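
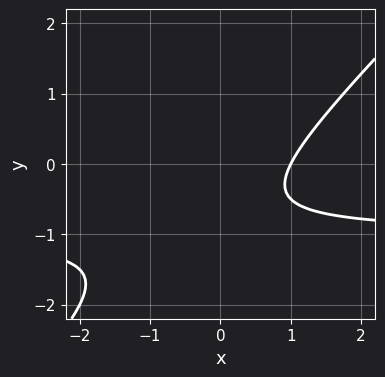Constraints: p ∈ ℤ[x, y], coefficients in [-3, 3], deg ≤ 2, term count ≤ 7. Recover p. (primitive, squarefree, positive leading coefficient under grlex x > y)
2*x*y - 2*y^2 + 2*x - 3*y - 2

1. Degree: no degree-1 curve has this shape, so deg p = 2.
2. From the visible intercepts: it crosses the x-axis at the gridline x = 1; it misses every integer gridline on the y-axis.
3. Matching integer coefficients to the picture gives p.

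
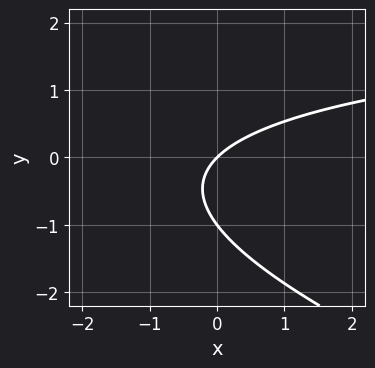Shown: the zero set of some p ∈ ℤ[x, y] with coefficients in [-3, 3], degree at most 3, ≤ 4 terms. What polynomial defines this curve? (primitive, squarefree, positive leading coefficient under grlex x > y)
First, degree: the shape is more complex than any degree-1 curve, so deg p = 2.
Then, checking where it meets the axes: it crosses the x-axis at the gridline x = 0; among the integer gridlines, it crosses the y-axis at y ∈ {-1, 0}.
Finally, assembling these constraints gives the stated polynomial.

x*y + 3*y^2 - 3*x + 3*y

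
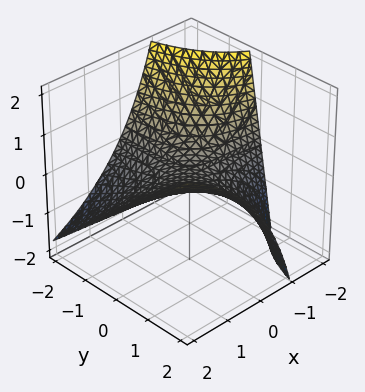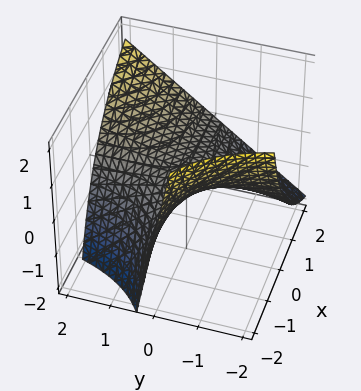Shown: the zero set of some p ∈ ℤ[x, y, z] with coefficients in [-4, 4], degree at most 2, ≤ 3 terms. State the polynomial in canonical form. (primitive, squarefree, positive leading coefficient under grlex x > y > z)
First, deg p = 2. The shape is more complex than any degree-1 surface.
Then, against the integer gridlines: it crosses the z-axis at the gridline z = 0; every point of the y-axis in the box is on the surface; every point of the x-axis in the box is on the surface.
Finally, putting this together gives p.

2*x*y - x*z - 3*z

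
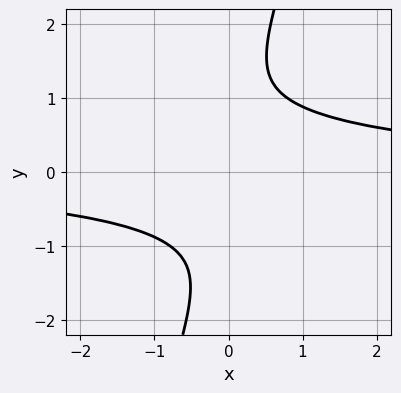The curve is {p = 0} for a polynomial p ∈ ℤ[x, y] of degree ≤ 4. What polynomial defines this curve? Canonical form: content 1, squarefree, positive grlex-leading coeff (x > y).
x^2*y^2 + 3*x*y^3 - y^4 + y^2 - 3

First, degree: no degree-3 curve has this shape, so deg p = 4.
Next, against the integer gridlines: it misses every integer gridline on the y-axis; the curve avoids every integer x-axis point in the box.
Finally, putting this together gives p.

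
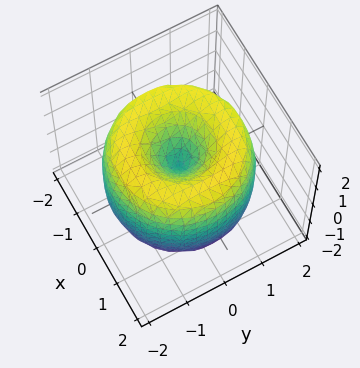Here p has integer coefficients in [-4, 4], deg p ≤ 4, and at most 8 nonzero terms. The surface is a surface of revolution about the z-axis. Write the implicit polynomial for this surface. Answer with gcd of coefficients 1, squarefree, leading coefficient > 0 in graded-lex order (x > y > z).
x^4 + 2*x^2*y^2 + y^4 - 3*x^2 - 3*y^2 + z^2

First, the degree is 4 — a generic line meets the surface in up to 4 points.
Next, symmetries: the z-axis is an axis of rotation, so x and y enter only as x² + y².
Then, checking where it meets the axes: a circular section at z = 1 has radius between 0 and 1; it meets the y-axis at y = 0 (among the integer gridlines).
Finally, putting this together gives p.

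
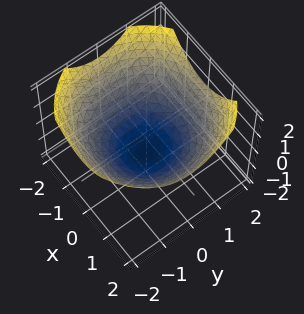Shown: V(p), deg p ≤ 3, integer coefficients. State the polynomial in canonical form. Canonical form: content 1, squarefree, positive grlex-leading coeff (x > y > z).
(a) deg p = 2. The shape is more complex than any degree-1 surface.
(b) Symmetries: every cross-section ⟂ z is a circle, so x, y appear only via x² + y².
(c) Checking where it meets the axes: a circular section at z = 0 has radius between 1 and 2; it meets the z-axis at z = -1 (among the integer gridlines).
(d) These observations pin down the coefficients.

x^2 + y^2 - 2*z - 2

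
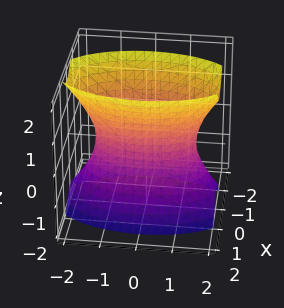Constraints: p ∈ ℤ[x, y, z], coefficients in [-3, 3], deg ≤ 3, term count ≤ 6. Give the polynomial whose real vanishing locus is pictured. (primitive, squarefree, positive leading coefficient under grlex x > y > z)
3*x^2 + y^2 - z^2 - 2

The degree is 2 — an hourglass — one-sheet hyperboloid; a quadric.
Symmetries: it's symmetric under x → −x, forcing even powers of x; mirror symmetry z ↦ −z ⇒ only even powers of z; the y ↦ −y reflection is a symmetry, so y appears only in even powers.
Observable constraints: the surface avoids every integer z-axis point in the box.
Fitting integer coefficients to these (and the overall shape) gives p.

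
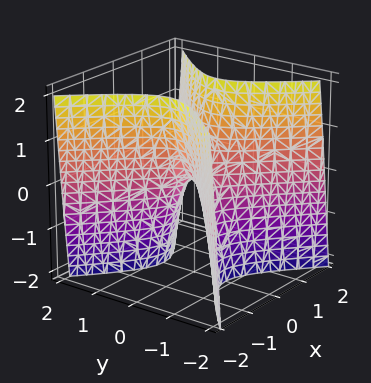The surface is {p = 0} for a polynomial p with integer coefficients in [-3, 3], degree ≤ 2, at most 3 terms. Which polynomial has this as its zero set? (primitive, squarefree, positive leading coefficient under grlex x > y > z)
First, deg p = 2. A hyperbolic paraboloid; a quadric.
Then, symmetries: mirror symmetry x ↦ −x ⇒ only even powers of x; it's symmetric under y → −y, forcing even powers of y.
Then, observable constraints: it crosses the x-axis at the gridline x = 0; it crosses the z-axis at the gridline z = 0; it meets the y-axis at y = 0 (among the integer gridlines).
Finally, these observations pin down the coefficients.

3*x^2 - 3*y^2 - z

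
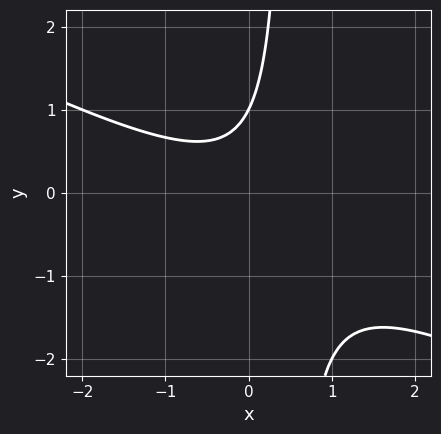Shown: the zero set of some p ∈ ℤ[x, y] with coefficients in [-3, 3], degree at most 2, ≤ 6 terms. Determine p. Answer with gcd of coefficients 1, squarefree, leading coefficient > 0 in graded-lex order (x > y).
1. Degree: a generic line meets the curve in up to 2 points, so deg p = 2.
2. From the axis intercepts and sections: it crosses the y-axis at the gridline y = 1; it misses every integer gridline on the x-axis.
3. Assembling these constraints gives the stated polynomial.

x^2 + 2*x*y - y + 1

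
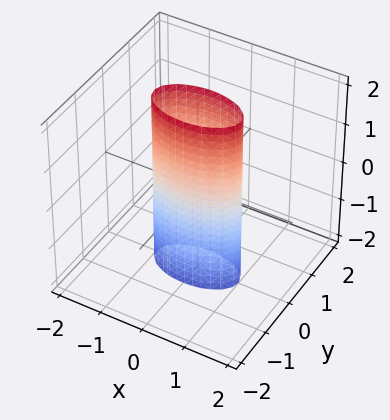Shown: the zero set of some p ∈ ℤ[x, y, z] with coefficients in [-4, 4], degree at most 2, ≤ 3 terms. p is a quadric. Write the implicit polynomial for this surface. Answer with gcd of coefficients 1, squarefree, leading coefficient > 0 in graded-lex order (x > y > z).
1. Degree: a cylinder; a quadric, so deg p = 2.
2. Symmetries: it's symmetric under y → −y, forcing even powers of y; it's symmetric under x → −x, forcing even powers of x; the z ↦ −z reflection is a symmetry, so z appears only in even powers.
3. From the axis intercepts and sections: the x-axis gridline crossings are at x ∈ {-1, 1}; the surface avoids every integer z-axis point in the box.
4. These observations pin down the coefficients.

x^2 + 3*y^2 - 1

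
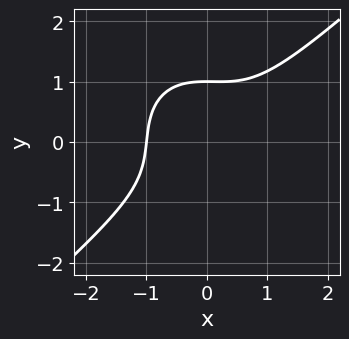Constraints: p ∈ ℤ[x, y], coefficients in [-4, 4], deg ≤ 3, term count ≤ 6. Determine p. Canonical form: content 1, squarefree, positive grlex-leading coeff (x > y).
(a) deg p = 3. The shape is more complex than any degree-2 curve.
(b) Reading off the gridlines: it meets the y-axis at y = 1 (among the integer gridlines); it meets the x-axis at x = -1 (among the integer gridlines).
(c) Putting this together gives p.

3*x^3 - x^2*y - 3*y^3 + 3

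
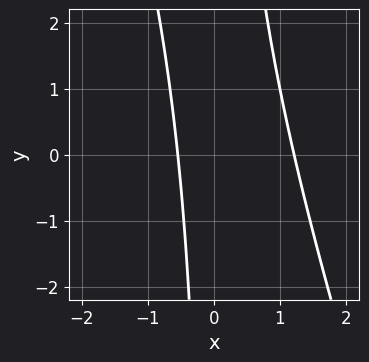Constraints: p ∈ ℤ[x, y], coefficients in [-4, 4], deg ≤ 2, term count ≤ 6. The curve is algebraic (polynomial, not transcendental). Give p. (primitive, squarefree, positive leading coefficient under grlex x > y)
3*x^2 + x*y - 2*x - 2

Degree: a generic line meets the curve in up to 2 points, so deg p = 2.
Reading off the gridlines: no y-intercept at any integer in the box.
These observations pin down the coefficients.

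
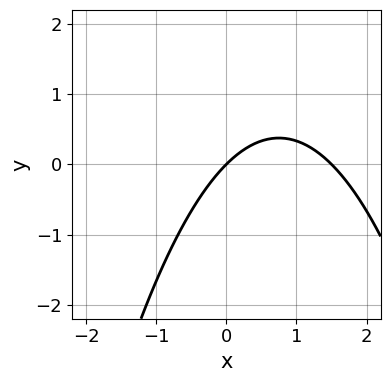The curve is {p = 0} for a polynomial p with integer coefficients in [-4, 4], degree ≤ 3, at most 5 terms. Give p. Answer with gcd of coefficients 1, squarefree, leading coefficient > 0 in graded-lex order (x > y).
(a) Degree: a generic line meets the curve in up to 2 points, so deg p = 2.
(b) Observable constraints: it meets the x-axis at x = 0 (among the integer gridlines); it crosses the y-axis at the gridline y = 0.
(c) Together with the visible shape, these determine p as stated.

2*x^2 - 3*x + 3*y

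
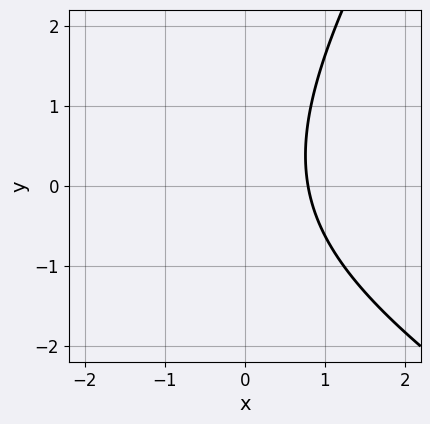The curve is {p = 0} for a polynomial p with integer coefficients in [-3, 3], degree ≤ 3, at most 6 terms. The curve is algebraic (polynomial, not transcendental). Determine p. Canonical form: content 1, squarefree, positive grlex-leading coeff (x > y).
x^2 + x*y - y^2 + 3*x - 3

1. Degree: a generic line meets the curve in up to 2 points, so deg p = 2.
2. From the visible intercepts: it misses every integer gridline on the y-axis.
3. Matching integer coefficients to the picture gives p.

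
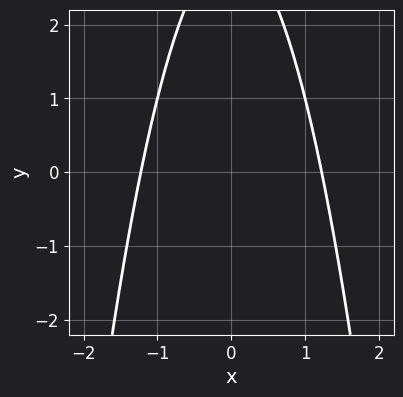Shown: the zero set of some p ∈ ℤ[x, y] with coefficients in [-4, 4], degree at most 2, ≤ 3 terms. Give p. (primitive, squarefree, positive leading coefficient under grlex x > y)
First, degree: no degree-1 curve has this shape, so deg p = 2.
Next, symmetries: mirror symmetry x ↦ −x ⇒ only even powers of x.
Next, reading off the gridlines: it misses every integer gridline on the y-axis.
Finally, together with the visible shape, these determine p as stated.

2*x^2 + y - 3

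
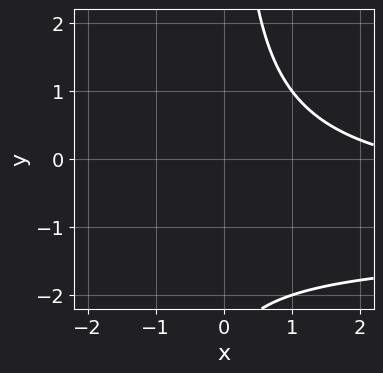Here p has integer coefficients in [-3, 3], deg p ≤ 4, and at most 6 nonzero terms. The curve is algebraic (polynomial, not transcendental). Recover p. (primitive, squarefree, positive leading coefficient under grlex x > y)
x*y^2 + 2*x*y + x - y - 3

First, degree: no degree-2 curve has this shape, so deg p = 3.
Then, against the integer gridlines: no y-intercept at any integer in the box; no x-intercept at any integer in the box.
Finally, matching integer coefficients to the picture gives p.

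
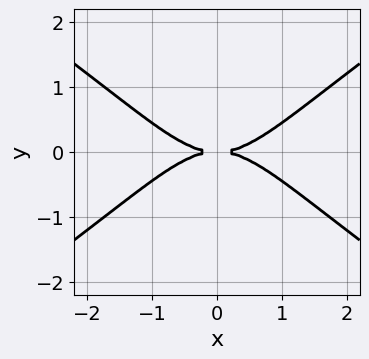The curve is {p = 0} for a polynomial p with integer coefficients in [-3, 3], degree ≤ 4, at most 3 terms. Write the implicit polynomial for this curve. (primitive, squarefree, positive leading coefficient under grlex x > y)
x^4 - 2*x^2*y^2 - 3*y^2

First, degree: a generic line meets the curve in up to 4 points, so deg p = 4.
Next, symmetries: the y ↦ −y reflection is a symmetry, so y appears only in even powers; mirror symmetry x ↦ −x ⇒ only even powers of x.
Next, reading off the gridlines: one x-axis crossing is at x = 0; one y-axis crossing is at y = 0.
Finally, matching integer coefficients to the picture gives p.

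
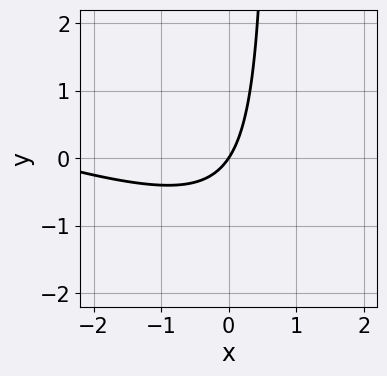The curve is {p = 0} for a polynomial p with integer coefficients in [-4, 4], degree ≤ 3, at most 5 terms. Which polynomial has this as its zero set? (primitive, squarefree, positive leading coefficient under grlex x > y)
1. The degree is 2 — no degree-1 curve has this shape.
2. Checking where it meets the axes: it meets the x-axis at x = 0 (among the integer gridlines); it meets the y-axis at y = 0 (among the integer gridlines).
3. Assembling these constraints gives the stated polynomial.

x^2 + 3*x*y + 3*x - 2*y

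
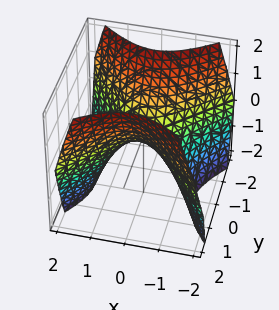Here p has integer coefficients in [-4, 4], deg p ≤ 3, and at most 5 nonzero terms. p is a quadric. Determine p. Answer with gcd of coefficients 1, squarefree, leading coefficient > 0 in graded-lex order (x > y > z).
x^2 - y^2 + z

First, deg p = 2. A hyperbolic paraboloid; a quadric.
Next, symmetries: mirror symmetry x ↦ −x ⇒ only even powers of x; it's symmetric under y → −y, forcing even powers of y.
Then, checking where it meets the axes: it crosses the y-axis at the gridline y = 0; it meets the z-axis at z = 0 (among the integer gridlines); it crosses the x-axis at the gridline x = 0.
Finally, the integer polynomial consistent with all of this is the stated p.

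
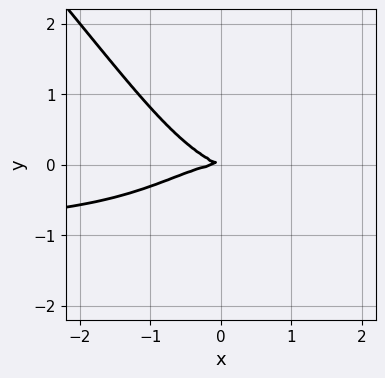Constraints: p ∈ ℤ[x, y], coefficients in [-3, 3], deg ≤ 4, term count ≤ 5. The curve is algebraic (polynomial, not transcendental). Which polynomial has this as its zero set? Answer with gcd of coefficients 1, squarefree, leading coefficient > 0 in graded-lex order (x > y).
x^3*y + x^2*y^2 + x^3 + x*y + 3*y^2

deg p = 4. A generic line meets the curve in up to 4 points.
Checking where it meets the axes: it crosses the x-axis at the gridline x = 0; it crosses the y-axis at the gridline y = 0.
Putting this together gives p.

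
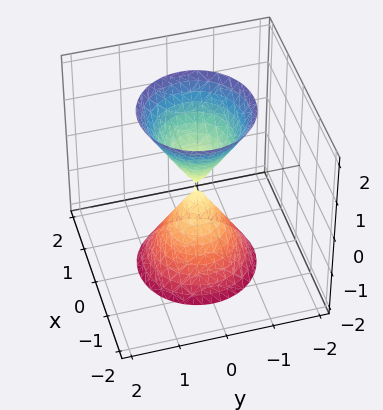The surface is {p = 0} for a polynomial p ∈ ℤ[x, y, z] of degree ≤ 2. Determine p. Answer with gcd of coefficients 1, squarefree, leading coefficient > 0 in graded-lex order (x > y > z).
3*x^2 + 3*y^2 - z^2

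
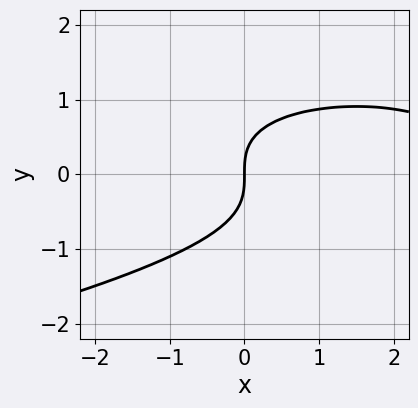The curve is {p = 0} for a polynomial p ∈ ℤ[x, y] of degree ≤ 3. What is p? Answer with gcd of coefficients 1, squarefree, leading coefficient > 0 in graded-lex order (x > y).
3*y^3 + x^2 - 3*x

1. Degree: the shape is more complex than any degree-2 curve, so deg p = 3.
2. Reading off the gridlines: it crosses the x-axis at the gridline x = 0; it crosses the y-axis at the gridline y = 0.
3. Matching integer coefficients to the picture gives p.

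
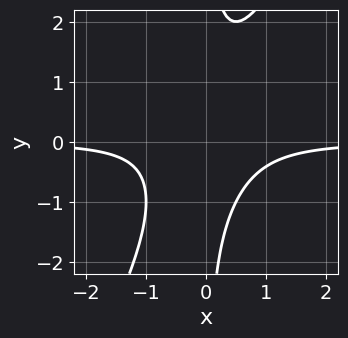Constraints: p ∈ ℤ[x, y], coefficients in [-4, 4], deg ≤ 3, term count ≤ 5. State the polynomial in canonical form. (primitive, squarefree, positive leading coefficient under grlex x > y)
2*x^2*y - x*y^2 + 1

(a) The degree is 3 — a generic line meets the curve in up to 3 points.
(b) From the axis intercepts and sections: no x-intercept at any integer in the box; the curve avoids every integer y-axis point in the box.
(c) Fitting integer coefficients to these (and the overall shape) gives p.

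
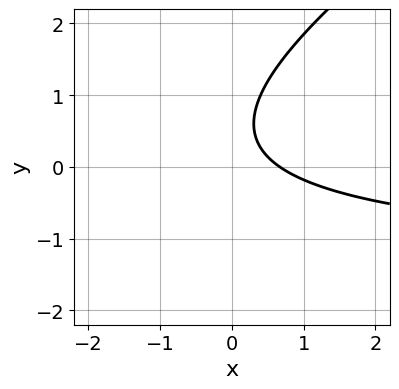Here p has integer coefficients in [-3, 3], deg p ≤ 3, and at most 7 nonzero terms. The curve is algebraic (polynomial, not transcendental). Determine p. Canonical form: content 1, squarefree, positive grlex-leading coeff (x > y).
2*x*y - 3*y^2 + 3*x + 3*y - 2

(a) deg p = 2. No degree-1 curve has this shape.
(b) Against the integer gridlines: the curve avoids every integer y-axis point in the box.
(c) Solving for integer coefficients yields p as stated.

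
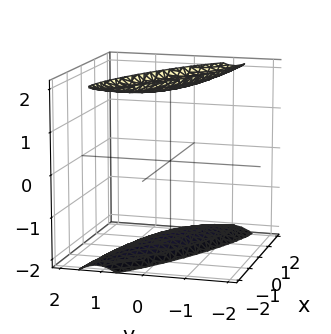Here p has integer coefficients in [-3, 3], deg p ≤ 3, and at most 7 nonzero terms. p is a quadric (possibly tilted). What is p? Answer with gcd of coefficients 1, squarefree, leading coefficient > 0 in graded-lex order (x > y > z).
x^2 + 3*x*y + 3*y^2 - z^2 + 3

First, there are 2 components. Treating them together as one polynomial.
Next, deg p = 2. The shape is more complex than any degree-1 surface.
Then, from the axis intercepts and sections: it misses every integer gridline on the x-axis; no y-intercept at any integer in the box.
Finally, assembling these constraints gives the stated polynomial.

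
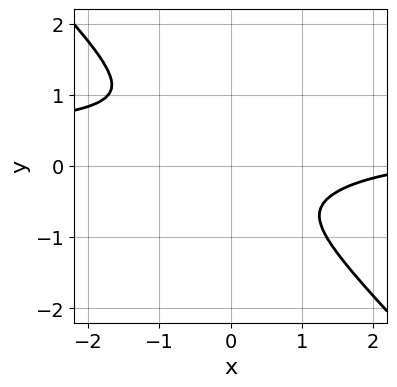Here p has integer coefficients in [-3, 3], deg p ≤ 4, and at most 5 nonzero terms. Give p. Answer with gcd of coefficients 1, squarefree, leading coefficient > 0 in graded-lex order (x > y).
Degree: the shape is more complex than any degree-3 curve, so deg p = 4.
Putting this together gives p.

3*x^3*y + 3*y^4 - x^3 + x*y^2 + 3*x^2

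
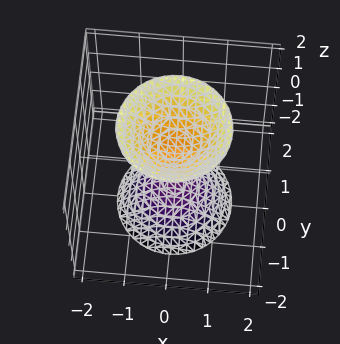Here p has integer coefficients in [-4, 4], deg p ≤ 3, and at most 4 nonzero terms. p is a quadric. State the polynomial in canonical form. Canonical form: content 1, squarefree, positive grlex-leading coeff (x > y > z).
2*x^2 + 2*y^2 - z^2 + 1

First, I count 2 distinct pieces.
Then, the degree is 2 — two separate bowl-shaped sheets opening away from each other; a quadric.
Then, symmetries: rotational symmetry about the z-axis ⇒ p depends on x, y only through x² + y²; the z ↦ −z reflection is a symmetry, so z appears only in even powers.
Then, against the integer gridlines: the surface avoids every integer y-axis point in the box; the z-axis gridline crossings are at z ∈ {-1, 1}; no x-intercept at any integer in the box; a circular section at z = -2 has radius between 1 and 2.
Finally, together with the visible shape, these determine p as stated.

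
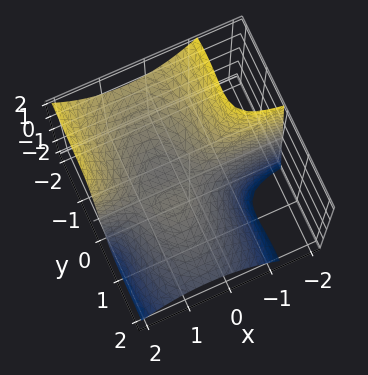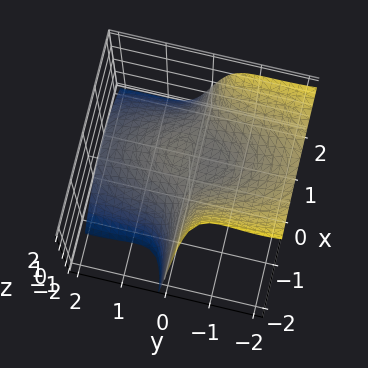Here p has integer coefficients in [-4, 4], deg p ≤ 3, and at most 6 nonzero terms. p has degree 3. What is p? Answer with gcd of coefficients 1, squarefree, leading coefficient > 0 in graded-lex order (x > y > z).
2*x^2*y + y^3 + 2*y^2*z - 2*x*y + z

First, deg p = 3. A generic line meets the surface in up to 3 points.
Then, from the axis intercepts and sections: one y-axis crossing is at y = 0; every point of the x-axis in the box is on the surface.
Finally, solving for integer coefficients yields p as stated.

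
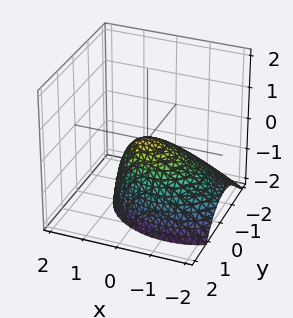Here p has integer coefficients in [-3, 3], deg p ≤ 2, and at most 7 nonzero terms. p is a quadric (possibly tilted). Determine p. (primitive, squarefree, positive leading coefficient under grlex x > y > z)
1. Degree: the shape is more complex than any degree-1 surface, so deg p = 2.
2. From the visible intercepts: it crosses the z-axis at the gridline z = 0; it crosses the x-axis at the gridline x = 0; it crosses the y-axis at the gridline y = 0.
3. Solving for integer coefficients yields p as stated.

2*x^2 - 2*x*z + 3*y^2 - y*z + 3*z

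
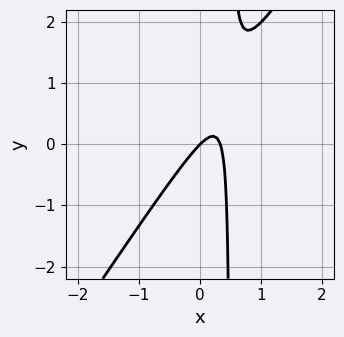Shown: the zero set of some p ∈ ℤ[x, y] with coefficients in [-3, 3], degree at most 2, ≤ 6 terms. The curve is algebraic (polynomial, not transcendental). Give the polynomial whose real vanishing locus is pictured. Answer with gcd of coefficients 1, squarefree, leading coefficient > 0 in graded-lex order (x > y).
3*x^2 - 2*x*y - x + y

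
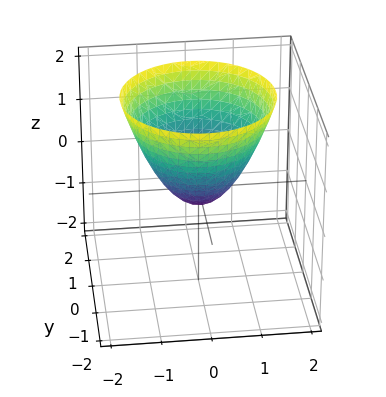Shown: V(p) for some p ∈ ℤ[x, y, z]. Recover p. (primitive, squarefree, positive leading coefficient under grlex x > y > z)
3*x^2 + 3*y^2 - 3*z - 1

1. Degree: a generic line meets the surface in up to 2 points, so deg p = 2.
2. Symmetries: rotational symmetry about the z-axis ⇒ p depends on x, y only through x² + y².
3. Observable constraints: a circular section at z = 2 has radius between 1 and 2.
4. Together with the visible shape, these determine p as stated.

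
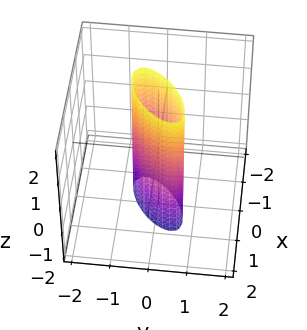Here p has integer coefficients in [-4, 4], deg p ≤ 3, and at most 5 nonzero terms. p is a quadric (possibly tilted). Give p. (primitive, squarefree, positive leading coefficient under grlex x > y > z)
(a) Degree: the shape is more complex than any degree-1 surface, so deg p = 2.
(b) From the axis intercepts and sections: the surface avoids every integer z-axis point in the box.
(c) The integer polynomial consistent with all of this is the stated p.

2*x^2 - 3*x*y + 3*y^2 - 1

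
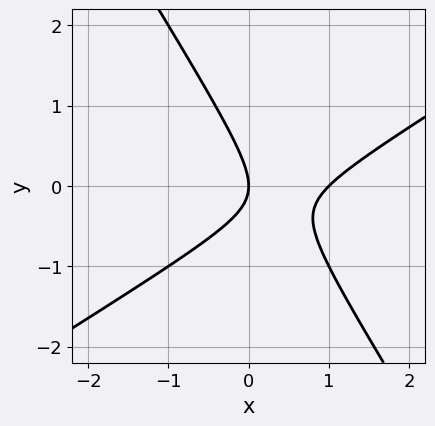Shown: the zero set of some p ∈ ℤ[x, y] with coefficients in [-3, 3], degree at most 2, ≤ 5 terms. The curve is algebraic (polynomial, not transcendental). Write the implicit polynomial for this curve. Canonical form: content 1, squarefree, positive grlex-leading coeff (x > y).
x^2 - x*y - y^2 - x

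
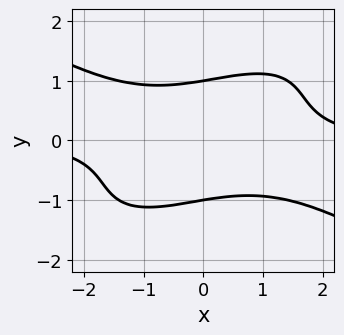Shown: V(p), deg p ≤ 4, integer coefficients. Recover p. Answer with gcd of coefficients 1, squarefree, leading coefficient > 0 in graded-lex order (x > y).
x^3*y - 2*x*y^3 + 3*y^4 - 3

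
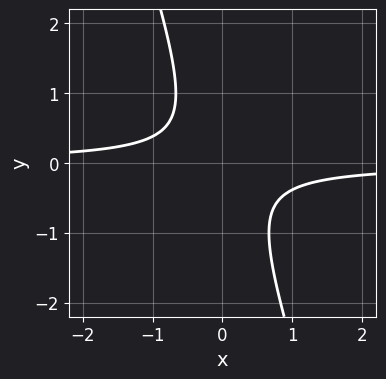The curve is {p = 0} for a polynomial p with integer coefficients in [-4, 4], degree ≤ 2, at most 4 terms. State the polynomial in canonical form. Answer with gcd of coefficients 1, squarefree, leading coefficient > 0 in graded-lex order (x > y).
3*x*y + y^2 + 1

(a) deg p = 2. The shape is more complex than any degree-1 curve.
(b) From the axis intercepts and sections: the curve avoids every integer x-axis point in the box; the curve avoids every integer y-axis point in the box.
(c) Fitting integer coefficients to these (and the overall shape) gives p.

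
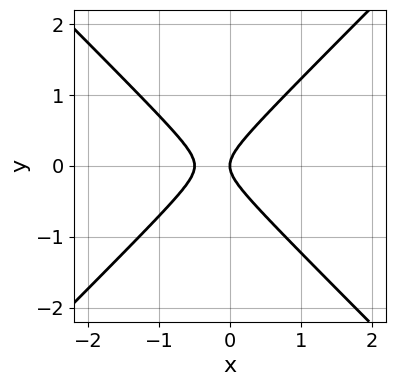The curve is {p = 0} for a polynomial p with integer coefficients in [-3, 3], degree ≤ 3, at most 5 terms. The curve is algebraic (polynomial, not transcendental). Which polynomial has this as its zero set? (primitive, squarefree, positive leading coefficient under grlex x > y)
2*x^2 - 2*y^2 + x

(a) Degree: a generic line meets the curve in up to 2 points, so deg p = 2.
(b) Symmetries: the y ↦ −y reflection is a symmetry, so y appears only in even powers.
(c) From the axis intercepts and sections: it meets the x-axis at x = 0 (among the integer gridlines); it meets the y-axis at y = 0 (among the integer gridlines).
(d) Solving for integer coefficients yields p as stated.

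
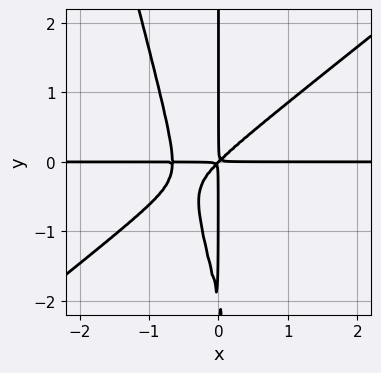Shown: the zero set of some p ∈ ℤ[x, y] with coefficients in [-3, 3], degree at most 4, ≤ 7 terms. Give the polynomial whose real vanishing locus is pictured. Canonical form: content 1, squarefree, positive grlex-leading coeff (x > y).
The degree is 4 — no degree-3 curve has this shape.
From the visible intercepts: every point of the x-axis in the box is on the curve; every point of the y-axis in the box is on the curve.
Matching integer coefficients to the picture gives p.

3*x^3*y - 3*x^2*y^2 - x*y^3 + 2*x^2*y - 2*x*y^2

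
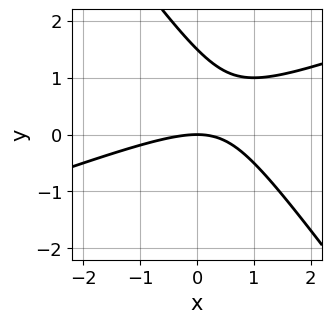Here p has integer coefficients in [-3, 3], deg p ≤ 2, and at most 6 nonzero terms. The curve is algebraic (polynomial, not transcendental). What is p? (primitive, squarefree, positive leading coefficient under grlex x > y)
x^2 - 2*x*y - 2*y^2 + 3*y

First, the degree is 2 — the shape is more complex than any degree-1 curve.
Next, checking where it meets the axes: it meets the y-axis at y = 0 (among the integer gridlines); it crosses the x-axis at the gridline x = 0.
Finally, putting this together gives p.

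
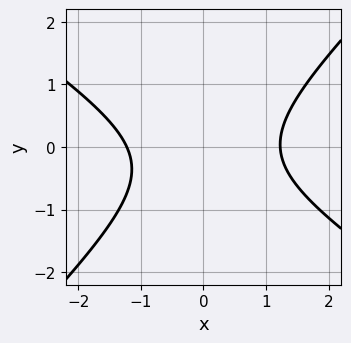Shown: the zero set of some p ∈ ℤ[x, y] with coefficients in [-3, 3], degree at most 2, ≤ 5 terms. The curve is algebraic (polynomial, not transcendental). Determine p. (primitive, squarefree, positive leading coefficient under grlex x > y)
2*x^2 + x*y - 3*y^2 - y - 3

deg p = 2. A generic line meets the curve in up to 2 points.
Reading off the gridlines: it misses every integer gridline on the y-axis.
Solving for integer coefficients yields p as stated.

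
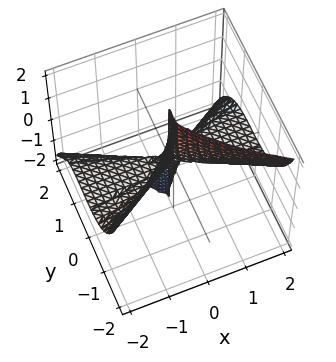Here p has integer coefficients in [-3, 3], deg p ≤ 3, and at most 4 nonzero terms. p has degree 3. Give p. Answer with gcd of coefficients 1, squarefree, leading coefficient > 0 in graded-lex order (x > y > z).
3*x^2*z + 3*y^3 - y^2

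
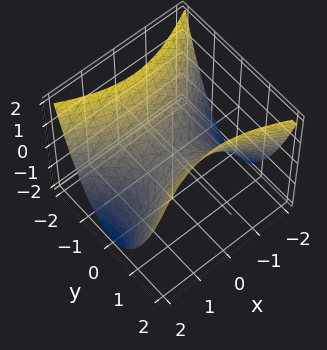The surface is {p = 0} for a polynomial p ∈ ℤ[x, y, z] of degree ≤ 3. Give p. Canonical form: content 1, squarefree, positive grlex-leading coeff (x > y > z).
Degree: a saddle surface; a quadric, so deg p = 2.
Symmetries: it's symmetric under y → −y, forcing even powers of y; it's symmetric under x → −x, forcing even powers of x.
Reading off the gridlines: it meets the z-axis at z = 0 (among the integer gridlines); it crosses the x-axis at the gridline x = 0; one y-axis crossing is at y = 0.
Solving for integer coefficients yields p as stated.

x^2 - 2*y^2 + 2*z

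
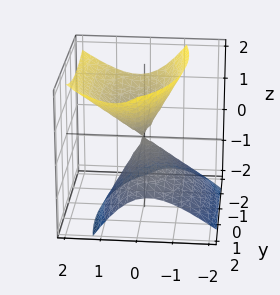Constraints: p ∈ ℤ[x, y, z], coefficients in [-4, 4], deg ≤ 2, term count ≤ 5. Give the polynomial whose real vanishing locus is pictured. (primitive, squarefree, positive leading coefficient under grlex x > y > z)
3*x^2 - 2*x*z + y^2 + y*z - 2*z^2

1. There are 2 components. They look like related sheets of one shape, so recover p as a whole.
2. The degree is 2 — a generic line meets the surface in up to 2 points.
3. Against the integer gridlines: it meets the y-axis at y = 0 (among the integer gridlines); one z-axis crossing is at z = 0; one x-axis crossing is at x = 0.
4. Assembling these constraints gives the stated polynomial.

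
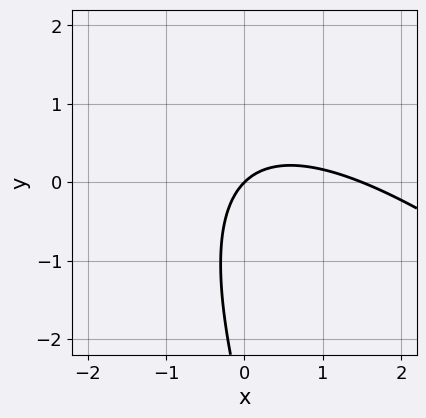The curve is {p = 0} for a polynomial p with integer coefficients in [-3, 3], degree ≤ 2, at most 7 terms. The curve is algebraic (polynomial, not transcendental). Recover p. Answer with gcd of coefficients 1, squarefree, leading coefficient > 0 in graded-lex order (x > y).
1. The degree is 2 — a generic line meets the curve in up to 2 points.
2. From the visible intercepts: one x-axis crossing is at x = 0; one y-axis crossing is at y = 0.
3. Together with the visible shape, these determine p as stated.

2*x^2 + 3*x*y + y^2 - 3*x + 3*y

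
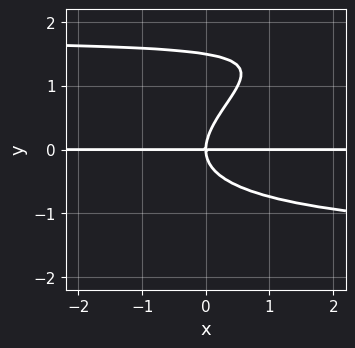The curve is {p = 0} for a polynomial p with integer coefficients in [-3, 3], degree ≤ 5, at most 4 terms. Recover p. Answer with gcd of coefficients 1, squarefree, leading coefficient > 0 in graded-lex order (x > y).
The degree is 4 — a generic line meets the curve in up to 4 points.
From the visible intercepts: the visible x-axis segment lies entirely on the curve; it crosses the y-axis at the gridline y = 0.
Putting this together gives p.

x*y^3 - 2*y^4 + 3*y^3 - 3*x*y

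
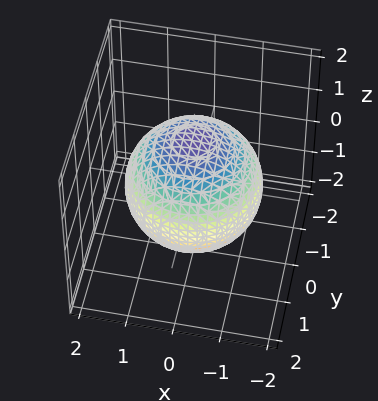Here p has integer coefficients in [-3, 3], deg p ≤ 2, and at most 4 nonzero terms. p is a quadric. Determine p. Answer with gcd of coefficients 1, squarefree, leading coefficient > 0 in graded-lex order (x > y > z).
(a) The degree is 2 — bounded and convex; a quadric.
(b) Symmetries: the surface is invariant under rotation about z: p = q(x² + y², z); it's symmetric under z → −z, forcing even powers of z.
(c) Observable constraints: a circular section at z = 1 has radius exactly 1.
(d) These observations pin down the coefficients.

x^2 + y^2 + z^2 - 2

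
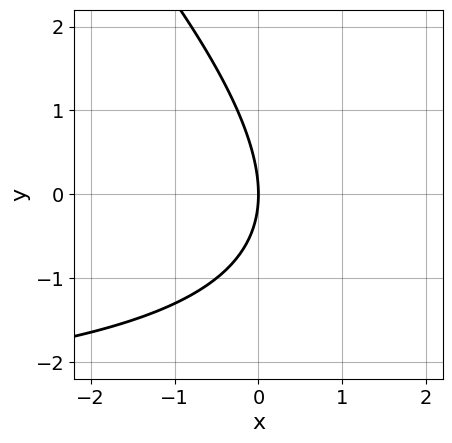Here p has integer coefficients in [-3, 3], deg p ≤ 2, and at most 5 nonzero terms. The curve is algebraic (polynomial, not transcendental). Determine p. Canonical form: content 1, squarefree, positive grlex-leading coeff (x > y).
x*y + y^2 + 3*x

First, the degree is 2 — the shape is more complex than any degree-1 curve.
Then, against the integer gridlines: it meets the x-axis at x = 0 (among the integer gridlines); one y-axis crossing is at y = 0.
Finally, solving for integer coefficients yields p as stated.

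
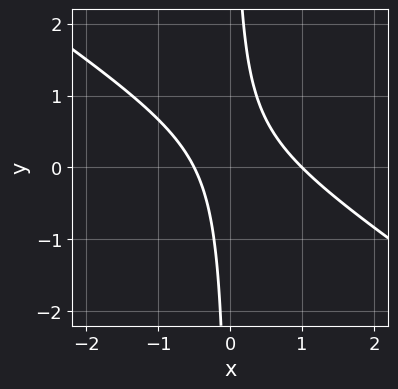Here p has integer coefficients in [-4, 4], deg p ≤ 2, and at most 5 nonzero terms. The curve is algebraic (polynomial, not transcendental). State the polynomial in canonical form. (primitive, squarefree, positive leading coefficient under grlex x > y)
2*x^2 + 3*x*y - x - 1

First, the degree is 2 — a generic line meets the curve in up to 2 points.
Then, against the integer gridlines: it misses every integer gridline on the y-axis; it crosses the x-axis at the gridline x = 1.
Finally, fitting integer coefficients to these (and the overall shape) gives p.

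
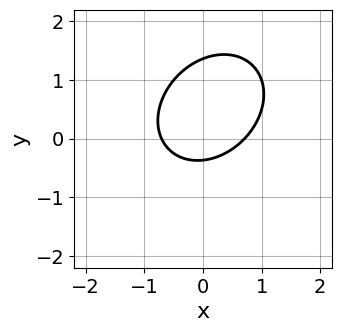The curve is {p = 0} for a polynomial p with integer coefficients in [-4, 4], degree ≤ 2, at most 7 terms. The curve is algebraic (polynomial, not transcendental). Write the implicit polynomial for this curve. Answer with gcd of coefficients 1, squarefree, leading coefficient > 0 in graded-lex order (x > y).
First, the degree is 2 — the shape is more complex than any degree-1 curve.
Finally, solving for integer coefficients yields p as stated.

2*x^2 - x*y + 2*y^2 - 2*y - 1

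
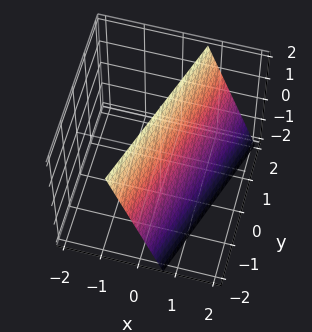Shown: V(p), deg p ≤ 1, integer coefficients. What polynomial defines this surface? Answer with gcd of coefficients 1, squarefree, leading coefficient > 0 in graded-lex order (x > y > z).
First, degree: every cross-section is a straight line — this is a plane, so deg p = 1.
Next, against the integer gridlines: it crosses the y-axis at the gridline y = -2; one z-axis crossing is at z = 2.
Finally, putting this together gives p.

3*x - y + z - 2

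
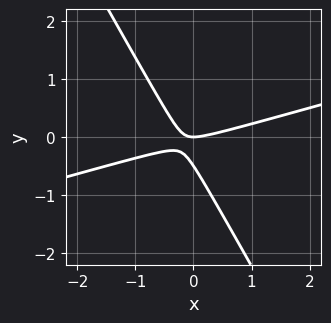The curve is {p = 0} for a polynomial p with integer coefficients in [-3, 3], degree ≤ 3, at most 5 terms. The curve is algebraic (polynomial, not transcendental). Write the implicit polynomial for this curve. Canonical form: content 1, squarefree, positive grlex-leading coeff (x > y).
x^2 - 3*x*y - 2*y^2 - y

(a) The degree is 2 — the shape is more complex than any degree-1 curve.
(b) Checking where it meets the axes: one y-axis crossing is at y = 0; it meets the x-axis at x = 0 (among the integer gridlines).
(c) Fitting integer coefficients to these (and the overall shape) gives p.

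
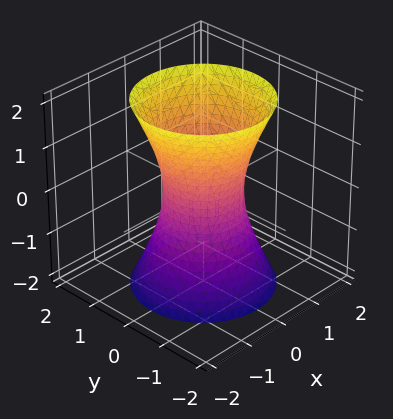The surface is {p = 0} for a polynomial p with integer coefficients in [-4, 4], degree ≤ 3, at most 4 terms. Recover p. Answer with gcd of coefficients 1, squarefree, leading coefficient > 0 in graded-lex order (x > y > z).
3*x^2 + 3*y^2 - z^2 - 2

First, the degree is 2 — one connected sheet with a waist; a quadric.
Then, by symmetry, the surface is invariant under rotation about z: p = q(x² + y², z); it's symmetric under z → −z, forcing even powers of z.
Next, against the integer gridlines: a circular section at z = -1 has radius exactly 1; the surface avoids every integer z-axis point in the box.
Finally, assembling these constraints gives the stated polynomial.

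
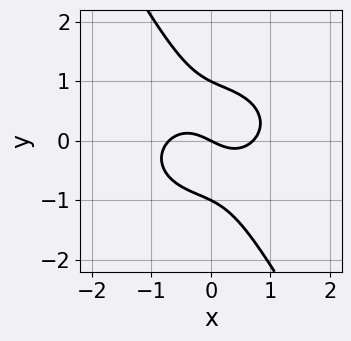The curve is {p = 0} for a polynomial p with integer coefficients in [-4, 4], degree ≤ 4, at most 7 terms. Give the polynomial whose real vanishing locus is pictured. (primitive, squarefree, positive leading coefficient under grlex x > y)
2*x^3 + 3*x*y^2 + 2*y^3 - x - 2*y

1. The degree is 3 — the shape is more complex than any degree-2 curve.
2. Reading off the gridlines: it meets the x-axis at x = 0 (among the integer gridlines); among the integer gridlines, it crosses the y-axis at y ∈ {-1, 0, 1}.
3. Assembling these constraints gives the stated polynomial.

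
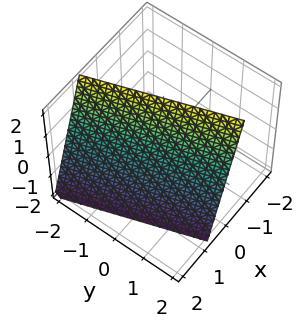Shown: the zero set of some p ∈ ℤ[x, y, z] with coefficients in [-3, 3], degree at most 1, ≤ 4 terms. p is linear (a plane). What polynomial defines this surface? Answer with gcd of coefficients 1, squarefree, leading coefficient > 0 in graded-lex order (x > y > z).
(a) deg p = 1. The surface is flat (a plane).
(b) Observable constraints: it meets the y-axis at y = 2 (among the integer gridlines); it meets the z-axis at z = 2 (among the integer gridlines).
(c) Matching integer coefficients to the picture gives p.

3*x + y + z - 2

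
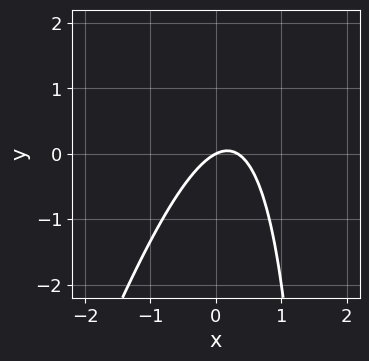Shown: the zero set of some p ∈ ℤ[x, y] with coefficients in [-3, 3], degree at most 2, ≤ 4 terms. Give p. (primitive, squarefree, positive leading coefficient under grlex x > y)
(a) The degree is 2 — the shape is more complex than any degree-1 curve.
(b) From the axis intercepts and sections: it meets the x-axis at x = 0 (among the integer gridlines); it meets the y-axis at y = 0 (among the integer gridlines).
(c) Assembling these constraints gives the stated polynomial.

3*x^2 - x*y - x + 2*y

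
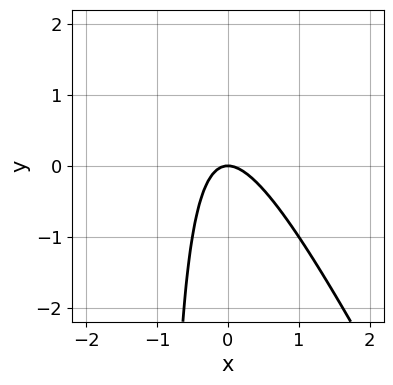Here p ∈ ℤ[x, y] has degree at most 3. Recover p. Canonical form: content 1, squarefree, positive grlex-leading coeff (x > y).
2*x^2 + x*y + y

First, the degree is 2 — no degree-1 curve has this shape.
Next, from the visible intercepts: it crosses the x-axis at the gridline x = 0; it crosses the y-axis at the gridline y = 0.
Finally, matching integer coefficients to the picture gives p.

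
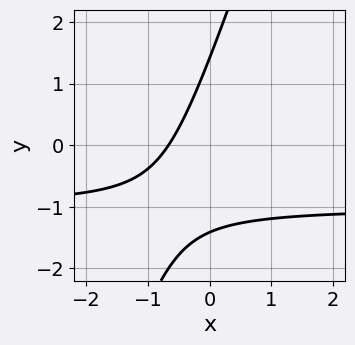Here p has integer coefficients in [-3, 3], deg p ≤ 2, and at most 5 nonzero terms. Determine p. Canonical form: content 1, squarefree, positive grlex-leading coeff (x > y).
3*x*y - y^2 + 3*x + 2

1. Degree: no degree-1 curve has this shape, so deg p = 2.
2. Matching integer coefficients to the picture gives p.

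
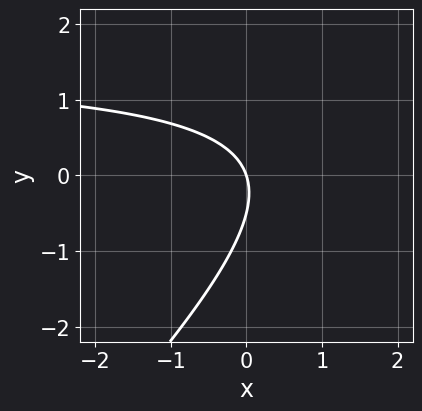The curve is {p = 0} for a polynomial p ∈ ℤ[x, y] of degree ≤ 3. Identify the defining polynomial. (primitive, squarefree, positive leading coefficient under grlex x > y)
First, degree: no degree-1 curve has this shape, so deg p = 2.
Then, from the axis intercepts and sections: it crosses the x-axis at the gridline x = 0; it meets the y-axis at y = 0 (among the integer gridlines).
Finally, together with the visible shape, these determine p as stated.

2*x*y - 2*y^2 - 3*x - y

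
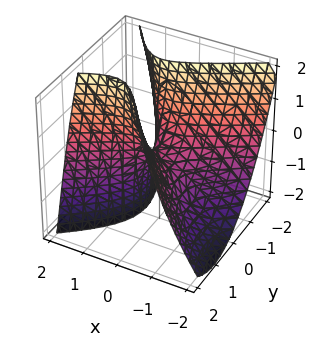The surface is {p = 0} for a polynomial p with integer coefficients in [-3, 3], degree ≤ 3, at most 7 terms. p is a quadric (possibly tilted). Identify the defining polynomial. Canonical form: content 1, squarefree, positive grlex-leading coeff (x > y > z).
3*x^2 - 3*x*y - 3*x*z - 3*y^2 + 2*z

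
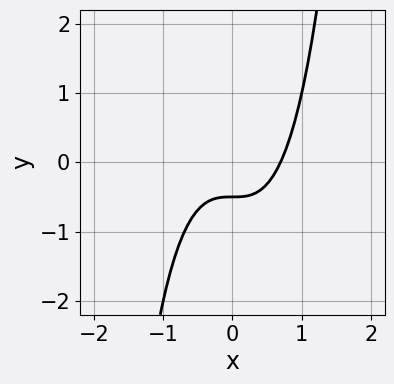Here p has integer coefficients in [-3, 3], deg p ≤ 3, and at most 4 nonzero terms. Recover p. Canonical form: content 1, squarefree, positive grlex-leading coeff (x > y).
First, deg p = 3. The shape is more complex than any degree-2 curve.
Finally, putting this together gives p.

3*x^3 - 2*y - 1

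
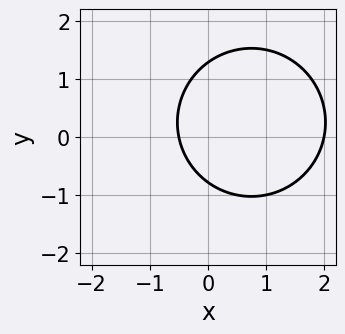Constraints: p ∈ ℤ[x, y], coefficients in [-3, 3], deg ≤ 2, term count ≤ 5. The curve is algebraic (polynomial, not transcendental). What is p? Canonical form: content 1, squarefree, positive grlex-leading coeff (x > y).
2*x^2 + 2*y^2 - 3*x - y - 2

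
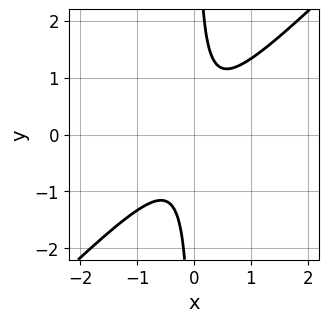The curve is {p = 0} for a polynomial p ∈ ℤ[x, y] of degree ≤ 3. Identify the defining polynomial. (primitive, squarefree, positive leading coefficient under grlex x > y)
First, the degree is 2 — no degree-1 curve has this shape.
Next, checking where it meets the axes: the curve avoids every integer x-axis point in the box; it misses every integer gridline on the y-axis.
Finally, the integer polynomial consistent with all of this is the stated p.

3*x^2 - 3*x*y + 1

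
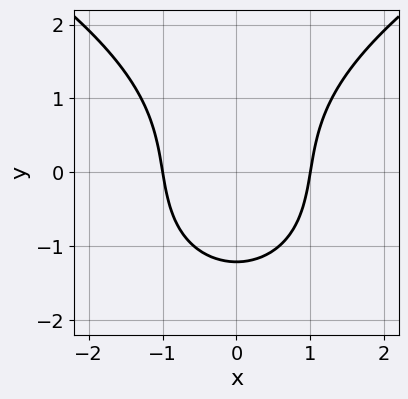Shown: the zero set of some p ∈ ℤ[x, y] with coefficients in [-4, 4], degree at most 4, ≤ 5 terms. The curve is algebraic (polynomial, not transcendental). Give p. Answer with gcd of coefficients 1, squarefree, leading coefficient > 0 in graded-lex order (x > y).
y^3 - 3*x^2 + y + 3

Degree: the shape is more complex than any degree-2 curve, so deg p = 3.
Symmetries: mirror symmetry x ↦ −x ⇒ only even powers of x.
From the axis intercepts and sections: among the integer gridlines, it crosses the x-axis at x ∈ {-1, 1}.
These observations pin down the coefficients.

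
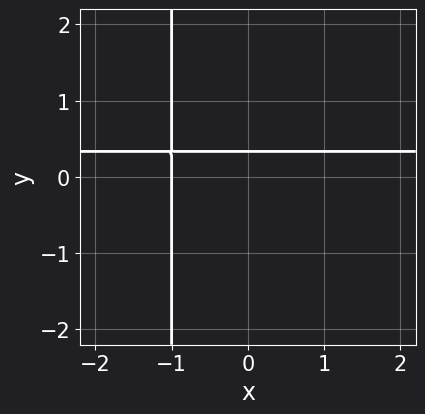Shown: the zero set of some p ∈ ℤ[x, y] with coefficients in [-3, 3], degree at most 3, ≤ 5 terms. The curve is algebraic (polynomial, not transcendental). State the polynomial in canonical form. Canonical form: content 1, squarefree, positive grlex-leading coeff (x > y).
3*x*y - x + 3*y - 1

First, the degree is 2 — the shape is more complex than any degree-1 curve.
Next, from the visible intercepts: it meets the x-axis at x = -1 (among the integer gridlines).
Finally, together with the visible shape, these determine p as stated.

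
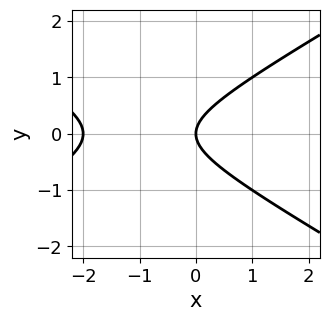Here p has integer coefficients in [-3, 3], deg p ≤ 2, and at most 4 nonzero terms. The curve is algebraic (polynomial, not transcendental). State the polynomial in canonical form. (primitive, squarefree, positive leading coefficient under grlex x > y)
(a) deg p = 2. A generic line meets the curve in up to 2 points.
(b) Symmetries: it's symmetric under y → −y, forcing even powers of y.
(c) Reading off the gridlines: it crosses the y-axis at the gridline y = 0; among the integer gridlines, it crosses the x-axis at x ∈ {-2, 0}.
(d) Putting this together gives p.

x^2 - 3*y^2 + 2*x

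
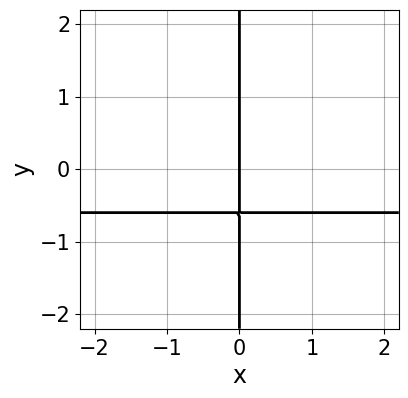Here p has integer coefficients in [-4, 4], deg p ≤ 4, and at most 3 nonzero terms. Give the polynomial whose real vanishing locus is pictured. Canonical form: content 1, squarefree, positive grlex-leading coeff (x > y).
3*x*y^3 - x*y^2 + x

First, the degree is 4 — no degree-3 curve has this shape.
Then, checking where it meets the axes: every point of the y-axis in the box is on the curve; it crosses the x-axis at the gridline x = 0.
Finally, these observations pin down the coefficients.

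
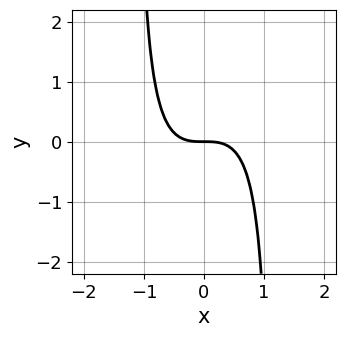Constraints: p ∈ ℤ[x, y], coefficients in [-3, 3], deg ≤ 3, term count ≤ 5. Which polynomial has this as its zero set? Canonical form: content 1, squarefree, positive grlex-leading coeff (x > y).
3*x^3 - 2*x^2*y + 3*y

The degree is 3 — no degree-2 curve has this shape.
From the axis intercepts and sections: one y-axis crossing is at y = 0; it meets the x-axis at x = 0 (among the integer gridlines).
Solving for integer coefficients yields p as stated.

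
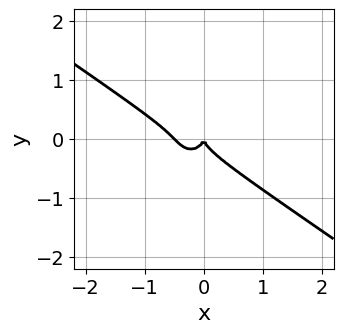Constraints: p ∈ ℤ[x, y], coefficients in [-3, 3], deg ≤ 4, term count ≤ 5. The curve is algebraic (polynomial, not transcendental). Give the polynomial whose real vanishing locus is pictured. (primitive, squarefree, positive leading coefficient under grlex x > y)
2*x^3 + 2*x^2*y + 2*y^3 + x^2

(a) deg p = 3.
(b) Observable constraints: it meets the y-axis at y = 0 (among the integer gridlines); it meets the x-axis at x = 0 (among the integer gridlines).
(c) Putting this together gives p.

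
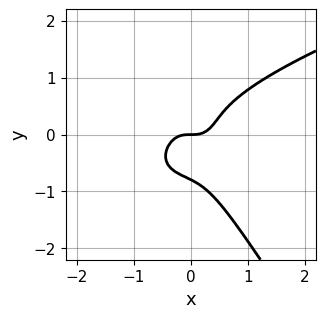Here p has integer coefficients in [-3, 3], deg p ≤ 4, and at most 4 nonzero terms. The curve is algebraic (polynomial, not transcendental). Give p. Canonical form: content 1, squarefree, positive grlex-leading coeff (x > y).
3*x*y^3 + 2*y^4 - 3*x^3 + y

First, degree: no degree-3 curve has this shape, so deg p = 4.
Next, from the axis intercepts and sections: one x-axis crossing is at x = 0; one y-axis crossing is at y = 0.
Finally, fitting integer coefficients to these (and the overall shape) gives p.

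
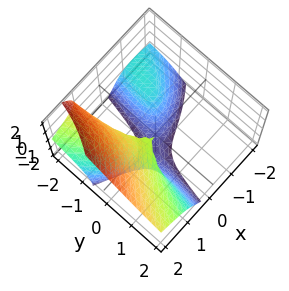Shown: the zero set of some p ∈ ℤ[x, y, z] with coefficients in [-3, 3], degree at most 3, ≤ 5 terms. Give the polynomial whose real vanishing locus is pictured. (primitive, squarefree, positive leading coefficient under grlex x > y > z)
x^3 - 3*x*y*z - z^3 - y^2 - 2*z^2

First, degree: no degree-2 surface has this shape, so deg p = 3.
Next, from the axis intercepts and sections: it meets the y-axis at y = 0 (among the integer gridlines); it meets the x-axis at x = 0 (among the integer gridlines); the z-axis gridline crossings are at z ∈ {-2, 0}.
Finally, putting this together gives p.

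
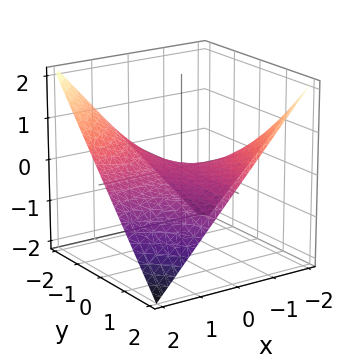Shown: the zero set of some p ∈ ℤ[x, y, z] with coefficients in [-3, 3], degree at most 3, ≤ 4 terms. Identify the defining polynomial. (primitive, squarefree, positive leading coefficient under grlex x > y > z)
1. The degree is 2 — a hyperbolic paraboloid; a quadric.
2. Checking where it meets the axes: the visible y-axis segment lies entirely on the surface; it crosses the z-axis at the gridline z = 0.
3. Matching integer coefficients to the picture gives p. Check: (2, 0, 0) on the x-axis lies on the surface, and p(2, 0, 0) = 0. ✓

x*y + 2*z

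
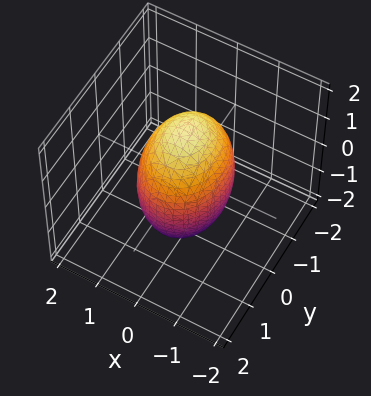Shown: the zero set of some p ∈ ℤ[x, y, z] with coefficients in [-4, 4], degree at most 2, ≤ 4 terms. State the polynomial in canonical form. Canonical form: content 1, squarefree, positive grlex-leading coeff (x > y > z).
3*x^2 + 2*y^2 + z^2 - 3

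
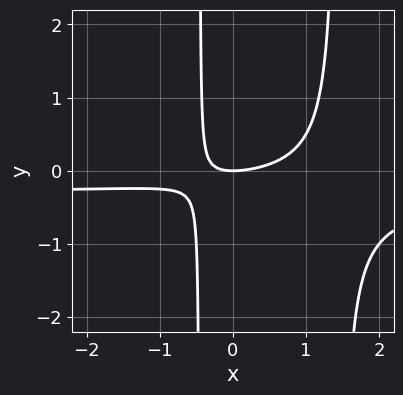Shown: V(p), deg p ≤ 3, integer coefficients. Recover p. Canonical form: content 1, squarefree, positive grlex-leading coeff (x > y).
First, degree: a generic line meets the curve in up to 3 points, so deg p = 3.
Then, observable constraints: it meets the y-axis at y = 0 (among the integer gridlines); it meets the x-axis at x = 0 (among the integer gridlines).
Finally, these observations pin down the coefficients.

3*x^2*y + x^2 - 3*x*y - 2*y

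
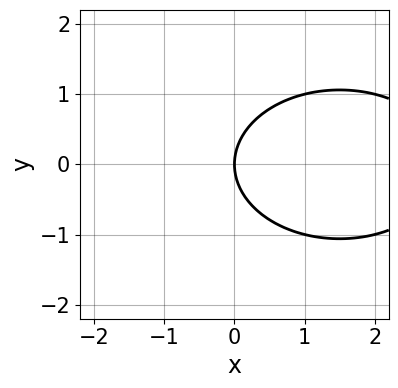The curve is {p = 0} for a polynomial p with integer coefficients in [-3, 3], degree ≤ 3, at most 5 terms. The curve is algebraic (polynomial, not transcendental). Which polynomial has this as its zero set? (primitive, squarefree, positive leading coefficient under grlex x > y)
First, degree: the shape is more complex than any degree-1 curve, so deg p = 2.
Next, symmetries: it's symmetric under y → −y, forcing even powers of y.
Then, against the integer gridlines: it meets the x-axis at x = 0 (among the integer gridlines); one y-axis crossing is at y = 0.
Finally, putting this together gives p.

x^2 + 2*y^2 - 3*x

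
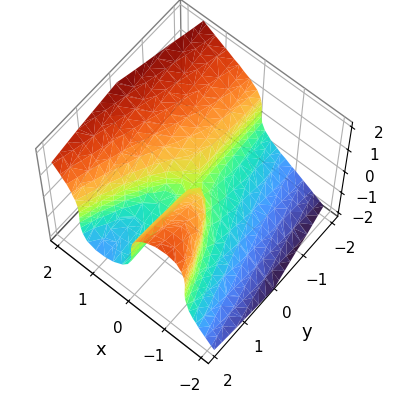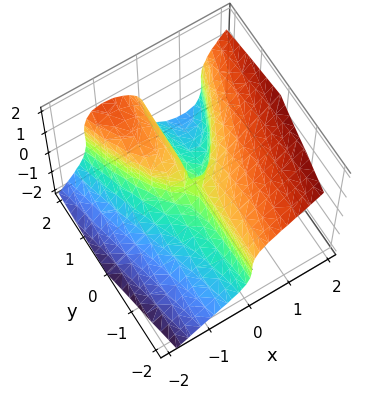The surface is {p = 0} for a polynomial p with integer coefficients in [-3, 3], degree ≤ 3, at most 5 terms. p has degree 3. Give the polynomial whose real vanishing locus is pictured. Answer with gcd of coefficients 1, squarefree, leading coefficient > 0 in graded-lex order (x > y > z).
3*x^3 - x*z^2 - 2*z^3 - 3*x*y

1. The degree is 3 — no degree-2 surface has this shape.
2. Reading off the gridlines: the visible y-axis segment lies entirely on the surface; one x-axis crossing is at x = 0; it crosses the z-axis at the gridline z = 0.
3. These observations pin down the coefficients.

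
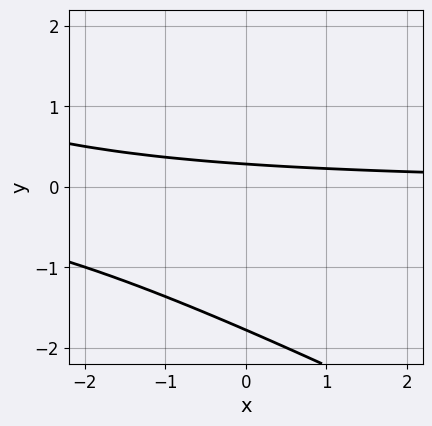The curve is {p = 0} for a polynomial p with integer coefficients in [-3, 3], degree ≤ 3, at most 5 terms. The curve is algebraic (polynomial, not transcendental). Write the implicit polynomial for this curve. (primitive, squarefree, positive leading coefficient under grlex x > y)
x*y + 2*y^2 + 3*y - 1

(a) deg p = 2. A generic line meets the curve in up to 2 points.
(b) From the visible intercepts: the curve avoids every integer x-axis point in the box.
(c) Fitting integer coefficients to these (and the overall shape) gives p.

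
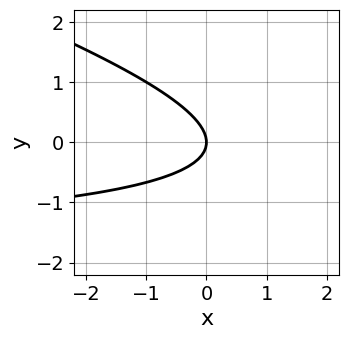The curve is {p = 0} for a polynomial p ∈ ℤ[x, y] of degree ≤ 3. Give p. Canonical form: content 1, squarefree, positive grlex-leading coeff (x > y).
x*y + 3*y^2 + 2*x

(a) Degree: the shape is more complex than any degree-1 curve, so deg p = 2.
(b) Against the integer gridlines: one x-axis crossing is at x = 0; it crosses the y-axis at the gridline y = 0.
(c) Matching integer coefficients to the picture gives p.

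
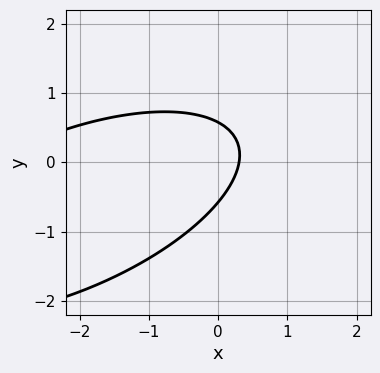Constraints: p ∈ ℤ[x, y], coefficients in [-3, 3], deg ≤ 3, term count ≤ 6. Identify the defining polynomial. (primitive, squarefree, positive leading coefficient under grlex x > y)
First, the degree is 2 — no degree-1 curve has this shape.
Finally, the integer polynomial consistent with all of this is the stated p.

x^2 - 2*x*y + 3*y^2 + 3*x - 1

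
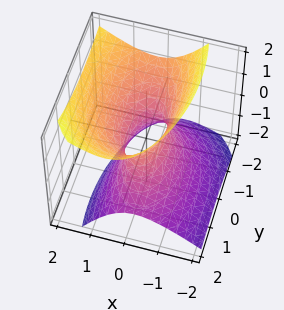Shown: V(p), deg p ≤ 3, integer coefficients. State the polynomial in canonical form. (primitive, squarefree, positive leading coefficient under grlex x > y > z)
(a) deg p = 2. The shape is more complex than any degree-1 surface.
(b) Checking where it meets the axes: the y-axis gridline crossings are at y ∈ {-1, 1}; it misses every integer gridline on the z-axis.
(c) Solving for integer coefficients yields p as stated.

3*x^2 - 2*x*z + y^2 + y*z - 2*z^2 - 1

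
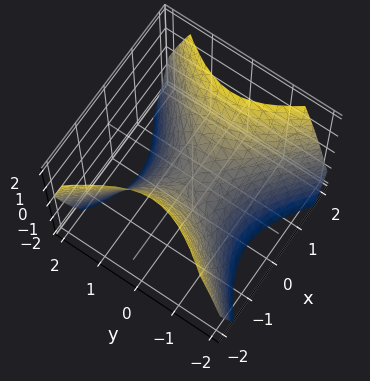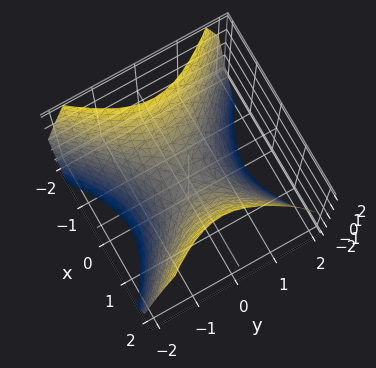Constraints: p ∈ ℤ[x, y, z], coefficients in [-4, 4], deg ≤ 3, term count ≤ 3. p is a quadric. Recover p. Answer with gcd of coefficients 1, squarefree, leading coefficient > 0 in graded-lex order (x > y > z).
deg p = 2. A saddle surface; a quadric.
Symmetries: mirror symmetry y ↦ −y ⇒ only even powers of y; it's symmetric under x → −x, forcing even powers of x.
Reading off the gridlines: it crosses the x-axis at the gridline x = 0; it crosses the z-axis at the gridline z = 0.
Assembling these constraints gives the stated polynomial.

x^2 - y^2 - z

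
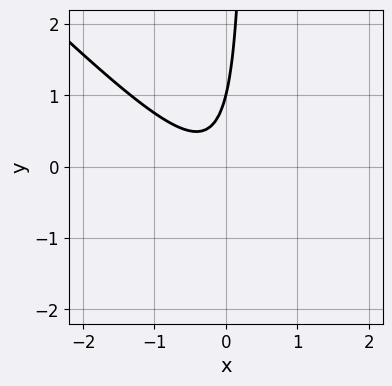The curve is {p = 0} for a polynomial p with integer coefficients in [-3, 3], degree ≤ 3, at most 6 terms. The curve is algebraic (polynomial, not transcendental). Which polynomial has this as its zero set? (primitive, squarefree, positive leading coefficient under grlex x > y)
3*x^2 + 3*x*y + x - y + 1

1. Degree: a generic line meets the curve in up to 2 points, so deg p = 2.
2. Checking where it meets the axes: it misses every integer gridline on the x-axis; it meets the y-axis at y = 1 (among the integer gridlines).
3. These observations pin down the coefficients.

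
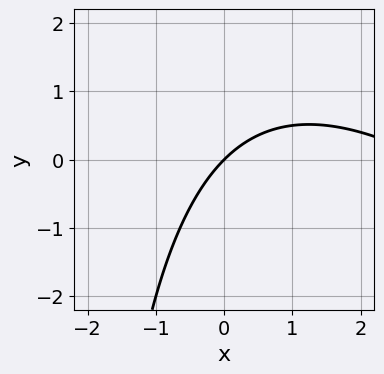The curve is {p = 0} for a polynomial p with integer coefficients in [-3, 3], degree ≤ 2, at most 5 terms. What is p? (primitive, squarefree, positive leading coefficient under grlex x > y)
1. The degree is 2 — a generic line meets the curve in up to 2 points.
2. From the axis intercepts and sections: it meets the y-axis at y = 0 (among the integer gridlines); it crosses the x-axis at the gridline x = 0.
3. Matching integer coefficients to the picture gives p.

x^2 + x*y - 3*x + 3*y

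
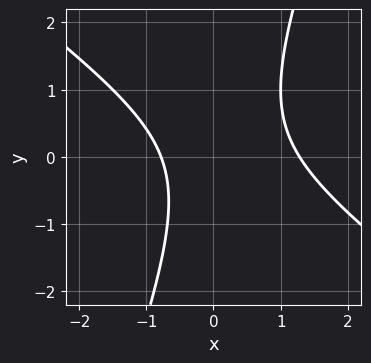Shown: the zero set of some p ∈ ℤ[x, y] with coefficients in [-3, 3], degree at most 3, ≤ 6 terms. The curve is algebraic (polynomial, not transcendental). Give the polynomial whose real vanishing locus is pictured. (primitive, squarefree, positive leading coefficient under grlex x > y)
(a) The degree is 2 — a generic line meets the curve in up to 2 points.
(b) Reading off the gridlines: it misses every integer gridline on the y-axis.
(c) Matching integer coefficients to the picture gives p.

2*x^2 + 2*x*y - y^2 - x - 2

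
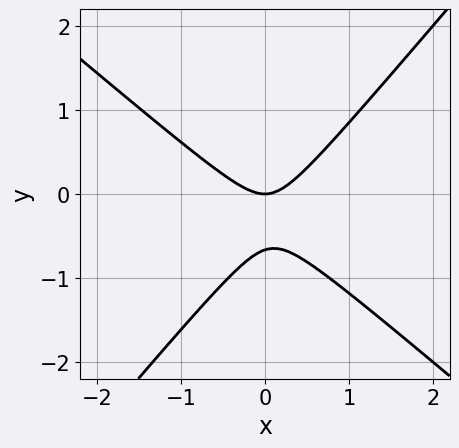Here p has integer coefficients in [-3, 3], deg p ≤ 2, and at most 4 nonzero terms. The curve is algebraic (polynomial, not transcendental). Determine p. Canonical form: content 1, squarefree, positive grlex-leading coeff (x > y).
3*x^2 + x*y - 3*y^2 - 2*y

(a) The degree is 2 — no degree-1 curve has this shape.
(b) Against the integer gridlines: one y-axis crossing is at y = 0; it crosses the x-axis at the gridline x = 0.
(c) The integer polynomial consistent with all of this is the stated p.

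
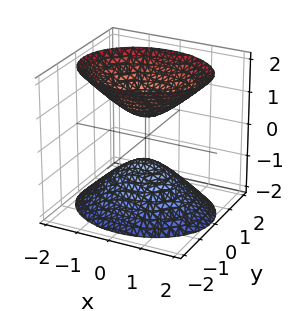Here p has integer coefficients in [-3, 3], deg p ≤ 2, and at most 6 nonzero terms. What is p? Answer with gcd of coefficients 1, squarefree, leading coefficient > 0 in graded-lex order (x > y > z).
2*x^2 + 3*y^2 - 2*z^2 + 1

There are 2 components. They look like related sheets of one shape, so recover p as a whole.
deg p = 2. Two separate bowl-shaped sheets opening away from each other; a quadric.
Symmetries: it's symmetric under x → −x, forcing even powers of x; mirror symmetry y ↦ −y ⇒ only even powers of y; it's symmetric under z → −z, forcing even powers of z.
From the visible intercepts: no y-intercept at any integer in the box; it misses every integer gridline on the x-axis.
These observations pin down the coefficients.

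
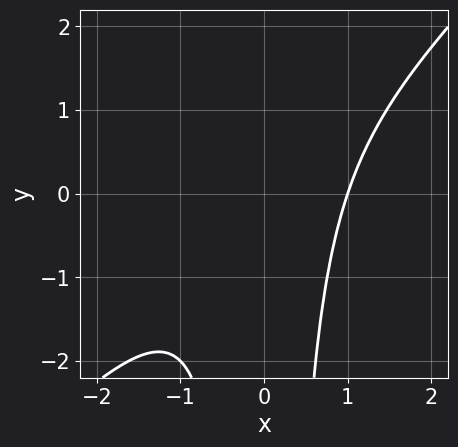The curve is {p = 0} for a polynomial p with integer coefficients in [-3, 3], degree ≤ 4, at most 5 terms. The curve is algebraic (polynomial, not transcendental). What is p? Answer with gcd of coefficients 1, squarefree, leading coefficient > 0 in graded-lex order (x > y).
x^3 - x^2*y - 1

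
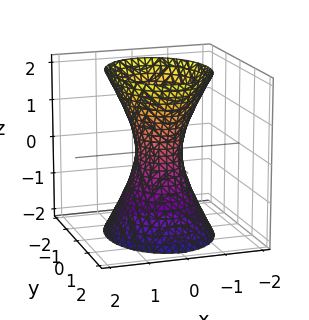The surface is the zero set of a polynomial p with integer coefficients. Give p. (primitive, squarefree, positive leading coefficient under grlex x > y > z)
3*x^2 + 2*y^2 - z^2 - 1

1. deg p = 2. One connected sheet with a waist; a quadric.
2. Symmetries: mirror symmetry y ↦ −y ⇒ only even powers of y; the z ↦ −z reflection is a symmetry, so z appears only in even powers; it's symmetric under x → −x, forcing even powers of x.
3. Reading off the gridlines: no z-intercept at any integer in the box.
4. The integer polynomial consistent with all of this is the stated p.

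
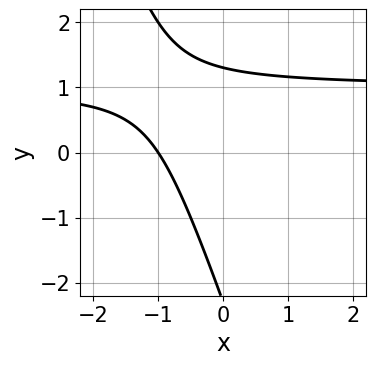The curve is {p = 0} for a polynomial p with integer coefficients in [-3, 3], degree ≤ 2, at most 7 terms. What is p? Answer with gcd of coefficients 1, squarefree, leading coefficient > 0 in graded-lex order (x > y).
1. The degree is 2 — a generic line meets the curve in up to 2 points.
2. Observable constraints: it meets the x-axis at x = -1 (among the integer gridlines).
3. Solving for integer coefficients yields p as stated.

3*x*y + y^2 - 3*x + y - 3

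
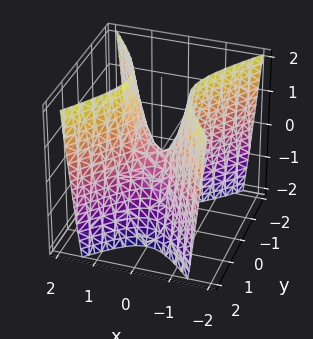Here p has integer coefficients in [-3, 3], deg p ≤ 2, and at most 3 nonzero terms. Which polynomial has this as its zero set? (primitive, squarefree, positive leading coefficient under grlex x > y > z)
First, the degree is 2 — a saddle surface; a quadric.
Next, symmetries: mirror symmetry x ↦ −x ⇒ only even powers of x; the y ↦ −y reflection is a symmetry, so y appears only in even powers.
Then, observable constraints: it meets the y-axis at y = 0 (among the integer gridlines); one z-axis crossing is at z = 0.
Finally, matching integer coefficients to the picture gives p.

3*x^2 - 2*y^2 - z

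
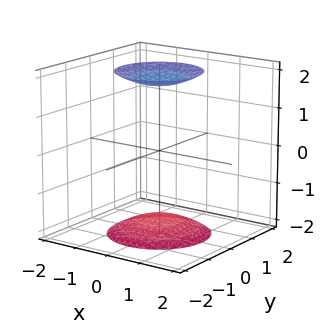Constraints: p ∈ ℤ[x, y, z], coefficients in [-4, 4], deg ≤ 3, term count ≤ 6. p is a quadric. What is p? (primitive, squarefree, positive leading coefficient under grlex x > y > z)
x^2 + y^2 - z^2 + 3

First, I count 2 distinct pieces. Treating them together as one polynomial.
Next, the degree is 2 — two sheets facing apart; a quadric.
Then, symmetries: mirror symmetry z ↦ −z ⇒ only even powers of z; every cross-section ⟂ z is a circle, so x, y appear only via x² + y².
Next, against the integer gridlines: it misses every integer gridline on the y-axis; a circular section at z = -2 has radius exactly 1; the surface avoids every integer x-axis point in the box.
Finally, the integer polynomial consistent with all of this is the stated p.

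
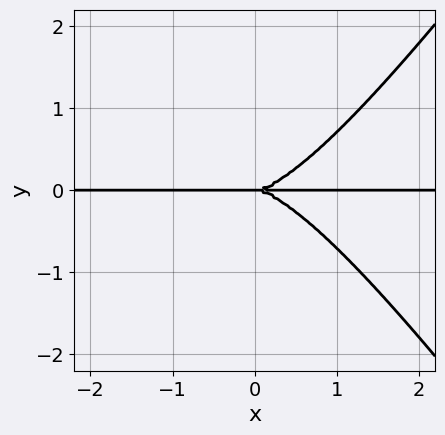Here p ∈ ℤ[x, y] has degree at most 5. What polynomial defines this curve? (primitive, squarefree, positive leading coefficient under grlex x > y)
2*x^3*y - x*y^3 - 3*y^3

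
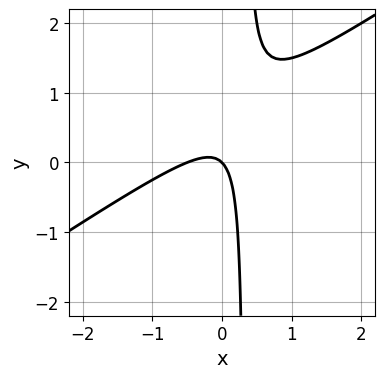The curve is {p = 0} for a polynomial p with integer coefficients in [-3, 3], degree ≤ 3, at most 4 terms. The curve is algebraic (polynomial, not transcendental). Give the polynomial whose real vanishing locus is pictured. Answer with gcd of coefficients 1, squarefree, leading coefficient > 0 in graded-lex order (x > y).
2*x^2 - 3*x*y + x + y

The degree is 2 — no degree-1 curve has this shape.
From the axis intercepts and sections: one y-axis crossing is at y = 0; one x-axis crossing is at x = 0.
These observations pin down the coefficients.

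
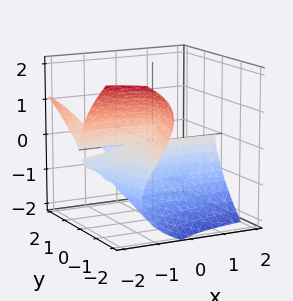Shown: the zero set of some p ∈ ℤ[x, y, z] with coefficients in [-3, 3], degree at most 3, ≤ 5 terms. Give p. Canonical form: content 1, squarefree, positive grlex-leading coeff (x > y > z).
Degree: a generic line meets the surface in up to 3 points, so deg p = 3.
Against the integer gridlines: it crosses the z-axis at the gridline z = 0; every point of the x-axis in the box is on the surface.
The integer polynomial consistent with all of this is the stated p.

2*x*y^2 + 2*z^3 + 2*y^2 + 3*y*z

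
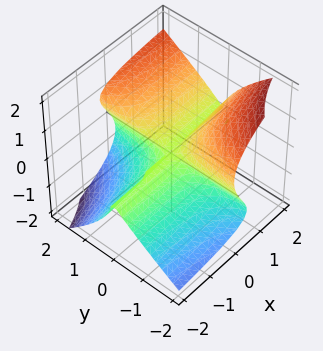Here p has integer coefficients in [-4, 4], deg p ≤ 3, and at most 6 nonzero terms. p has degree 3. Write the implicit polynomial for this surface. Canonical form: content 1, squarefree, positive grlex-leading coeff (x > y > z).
2*x*y^2 - 2*x*y*z + y^2*z - 3*z^3

First, the degree is 3 — the shape is more complex than any degree-2 surface.
Next, from the visible intercepts: the visible x-axis segment lies entirely on the surface; one z-axis crossing is at z = 0.
Finally, together with the visible shape, these determine p as stated.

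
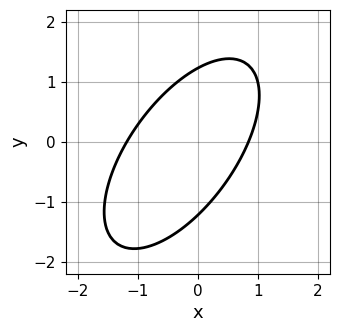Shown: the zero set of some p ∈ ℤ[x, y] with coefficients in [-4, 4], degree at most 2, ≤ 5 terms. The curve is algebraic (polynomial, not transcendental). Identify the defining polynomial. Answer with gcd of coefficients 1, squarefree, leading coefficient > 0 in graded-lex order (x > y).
3*x^2 - 3*x*y + 2*y^2 + x - 3

1. deg p = 2. The shape is more complex than any degree-1 curve.
2. Putting this together gives p.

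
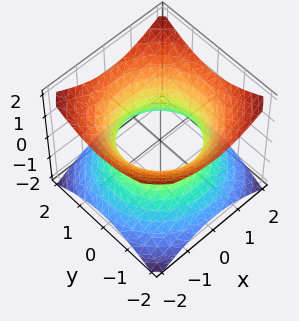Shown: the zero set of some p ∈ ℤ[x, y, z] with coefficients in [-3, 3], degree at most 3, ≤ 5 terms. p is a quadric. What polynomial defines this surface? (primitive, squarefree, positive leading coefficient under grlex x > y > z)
1. The degree is 2 — one connected sheet with a waist; a quadric.
2. Symmetries: the z ↦ −z reflection is a symmetry, so z appears only in even powers; rotational symmetry about the z-axis ⇒ p depends on x, y only through x² + y².
3. Checking where it meets the axes: a circular section at z = -1 has radius between 1 and 2; no z-intercept at any integer in the box.
4. Assembling these constraints gives the stated polynomial.

2*x^2 + 2*y^2 - 3*z^2 - 3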